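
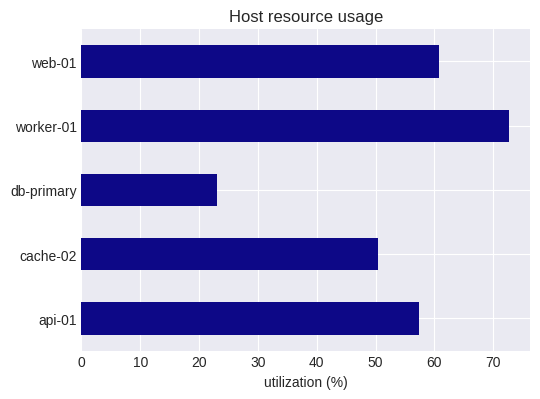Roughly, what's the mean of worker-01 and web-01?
(70 + 60) / 2 ≈ 65.

≈ 65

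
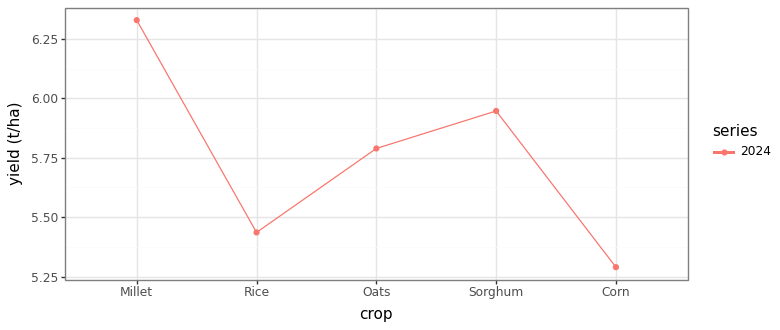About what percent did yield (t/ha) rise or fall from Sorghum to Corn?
Sorghum ≈ 5.9, Corn ≈ 5.3; (5.3 − 5.9) / 5.9 ≈ -10.2%.

≈ -10.2%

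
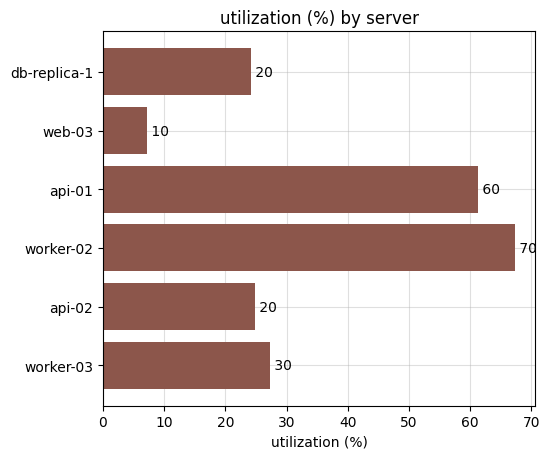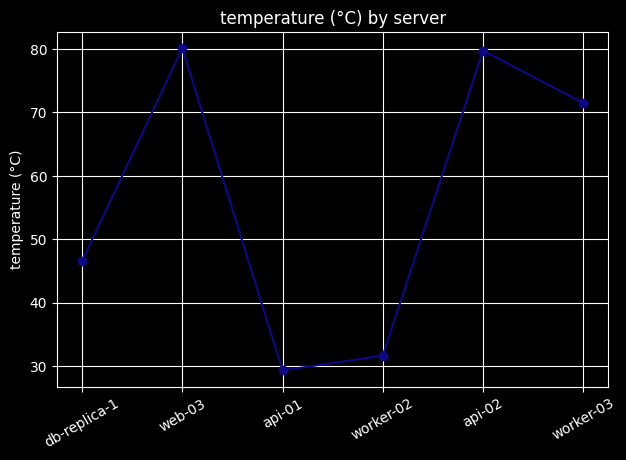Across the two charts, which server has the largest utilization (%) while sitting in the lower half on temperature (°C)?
Chart 2 median temperature (°C) ≈ 60; below-median servers: db-replica-1, api-01, worker-02. Among those, worker-02 has the highest utilization (%) (≈ 70).

worker-02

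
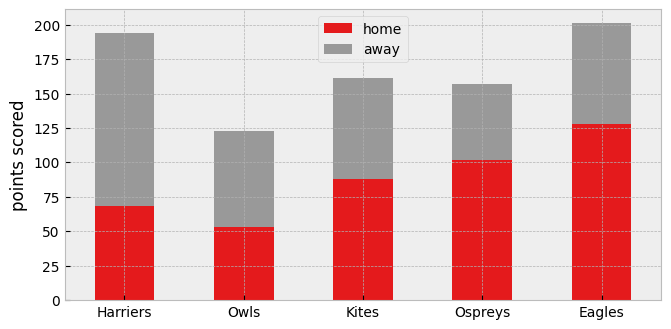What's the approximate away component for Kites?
≈ 80

away top ≈ 160, bottom ≈ 80; segment ≈ 80.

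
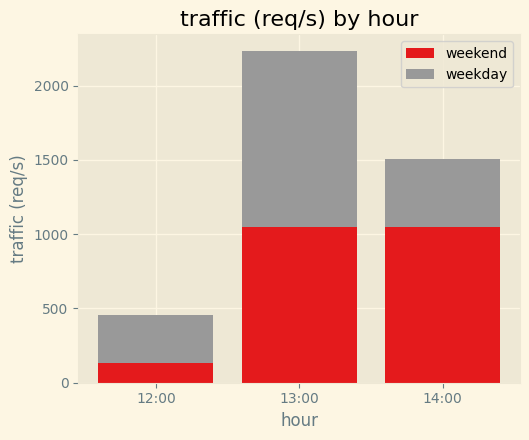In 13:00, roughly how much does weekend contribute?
≈ 1000

weekend top ≈ 1000, bottom ≈ 0; segment ≈ 1000.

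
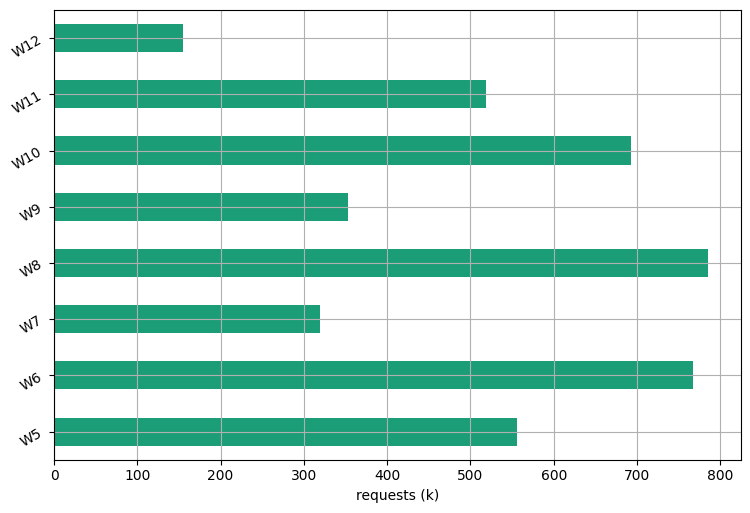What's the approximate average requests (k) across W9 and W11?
(400 + 500) / 2 ≈ 450.

≈ 450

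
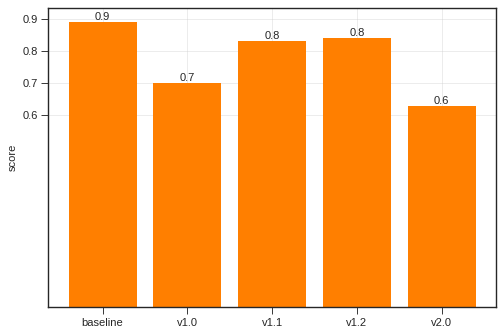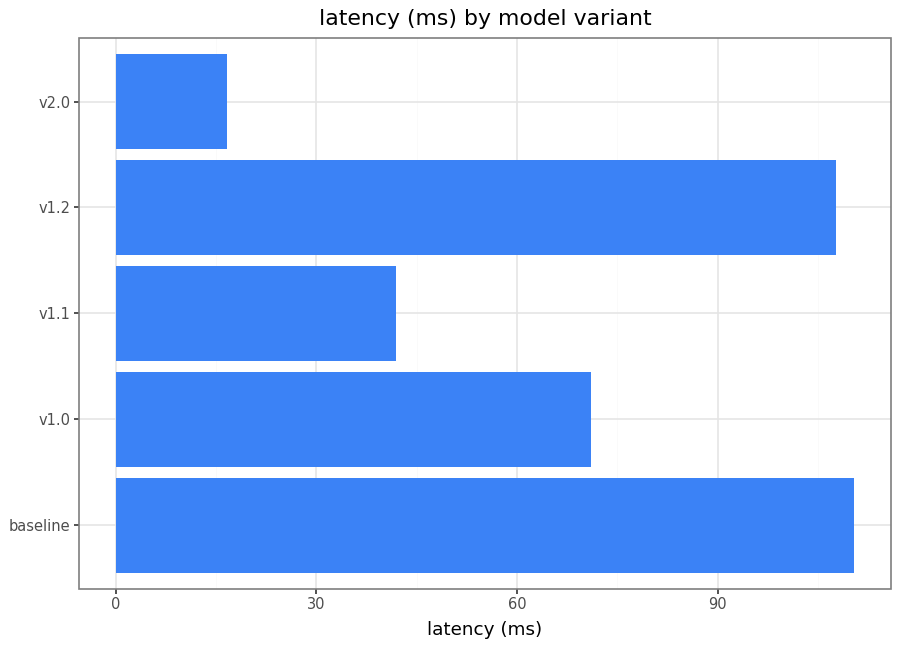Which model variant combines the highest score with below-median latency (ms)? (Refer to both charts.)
v1.1

Chart 2 median latency (ms) ≈ 80; below-median model variants: v1.1, v2.0. Among those, v1.1 has the highest score (≈ 0.8).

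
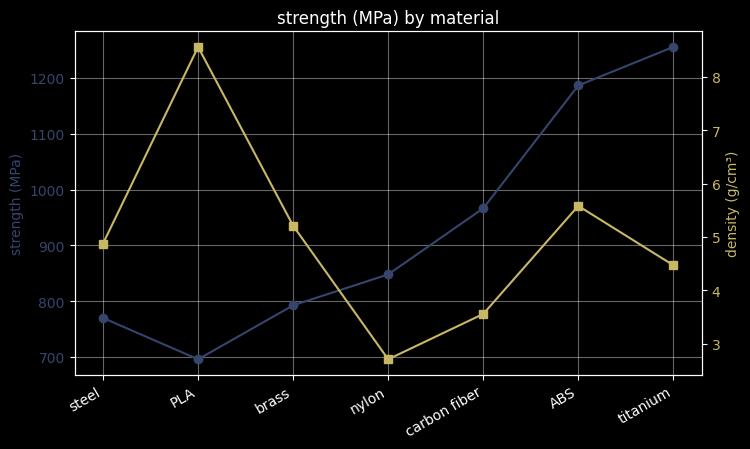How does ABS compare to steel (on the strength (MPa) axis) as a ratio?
ABS ≈ 1200, steel ≈ 750; 1200/750 ≈ 1.6.

≈ 1.6×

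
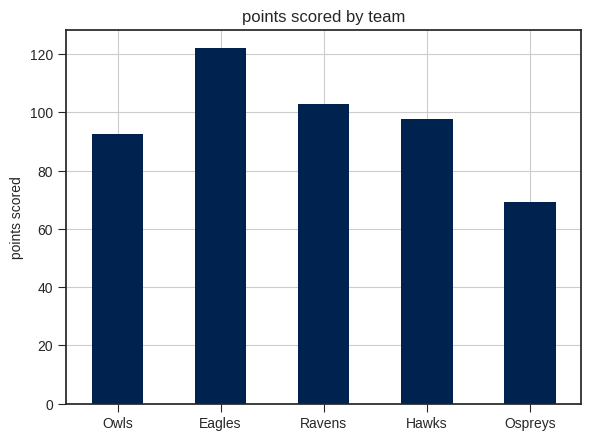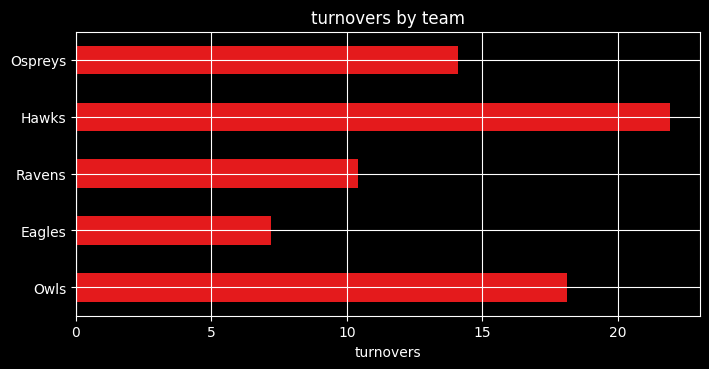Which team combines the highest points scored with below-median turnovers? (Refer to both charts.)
Chart 2 median turnovers ≈ 15; below-median teams: Eagles, Ravens. Among those, Eagles has the highest points scored (≈ 120).

Eagles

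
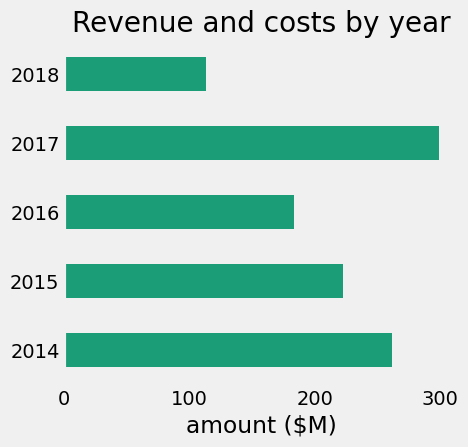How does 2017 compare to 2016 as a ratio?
≈ 1.71×

2017 ≈ 300, 2016 ≈ 175; 300/175 ≈ 1.71.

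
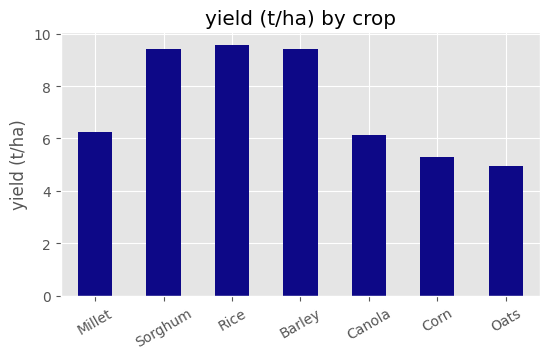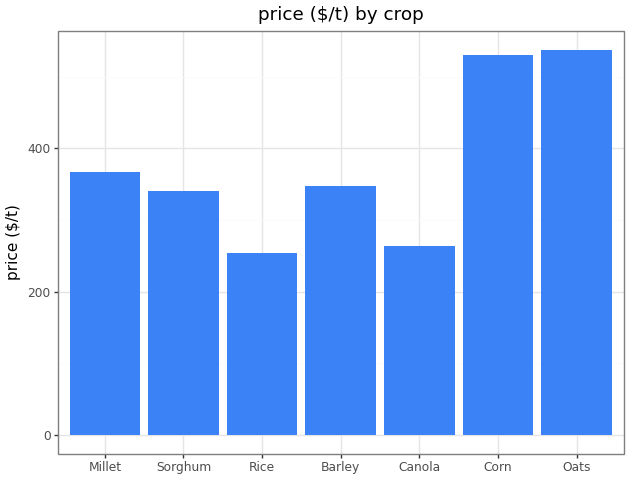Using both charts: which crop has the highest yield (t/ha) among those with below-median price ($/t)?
Rice

Chart 2 median price ($/t) ≈ 350; below-median crops: Sorghum, Rice, Canola. Among those, Rice has the highest yield (t/ha) (≈ 10).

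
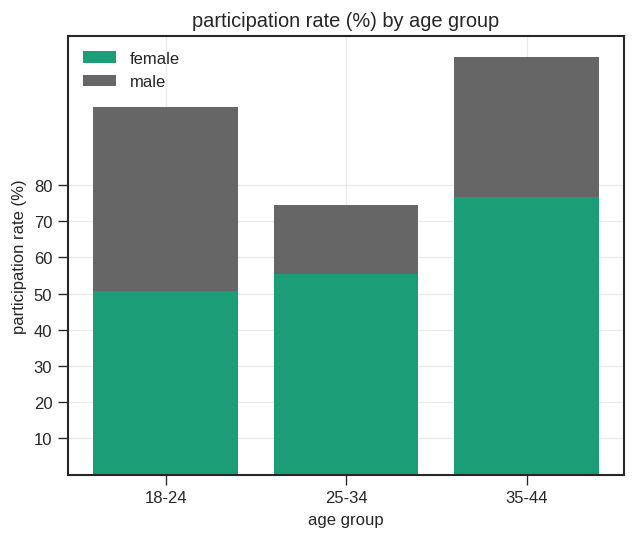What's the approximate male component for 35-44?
≈ 40

male top ≈ 120, bottom ≈ 80; segment ≈ 40.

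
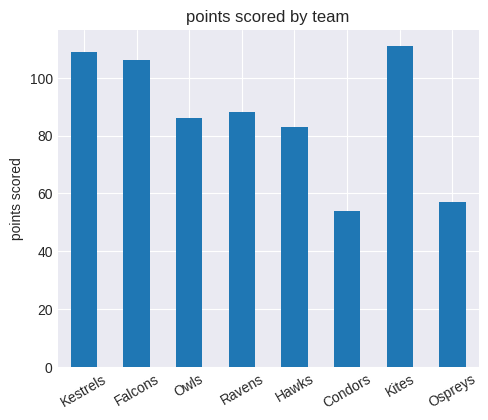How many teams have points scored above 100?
Above 100: Kestrels, Falcons, Kites.

3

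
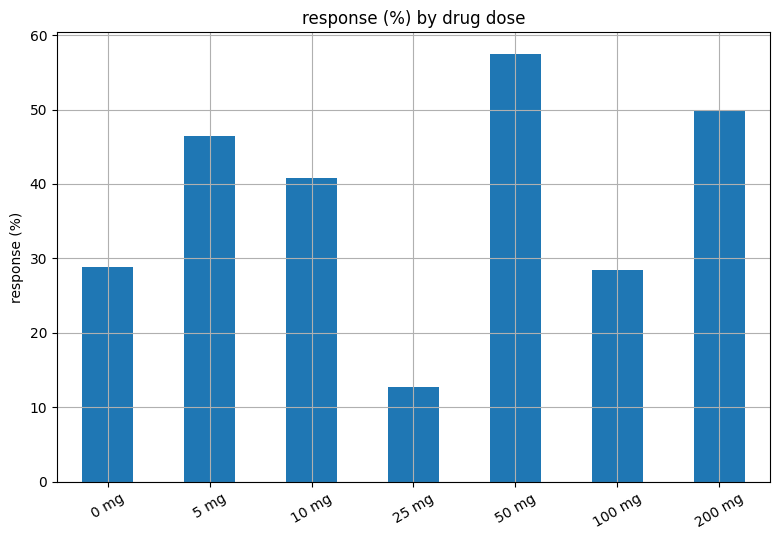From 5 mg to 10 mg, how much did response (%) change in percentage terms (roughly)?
≈ -11.1%

5 mg ≈ 45, 10 mg ≈ 40; (40 − 45) / 45 ≈ -11.1%.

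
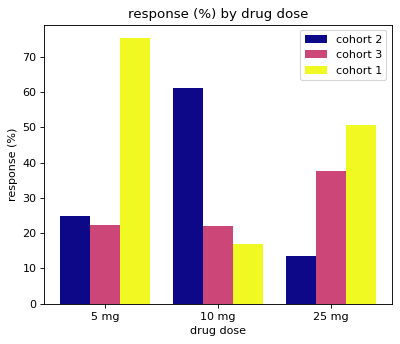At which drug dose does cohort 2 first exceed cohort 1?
5 mg: cohort 2 ≈ 20 vs cohort 1 ≈ 80 (not yet); 10 mg: cohort 2 ≈ 60 vs cohort 1 ≈ 20 (first crossover).

10 mg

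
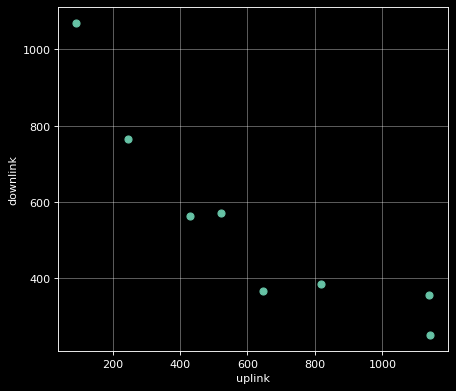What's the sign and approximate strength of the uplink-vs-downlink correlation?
negative, strong

Points are negatively correlated; strong (|r| ≈ 0.9).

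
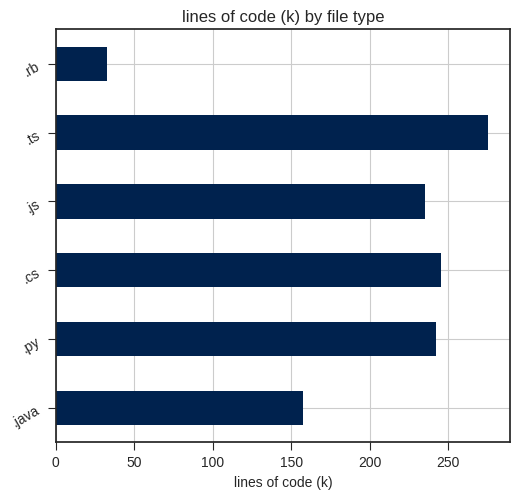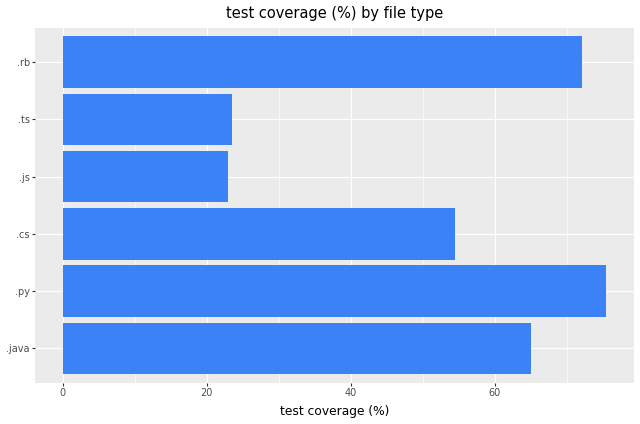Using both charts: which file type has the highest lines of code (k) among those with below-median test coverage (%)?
.ts

Chart 2 median test coverage (%) ≈ 60; below-median file types: .cs, .js, .ts. Among those, .ts has the highest lines of code (k) (≈ 300).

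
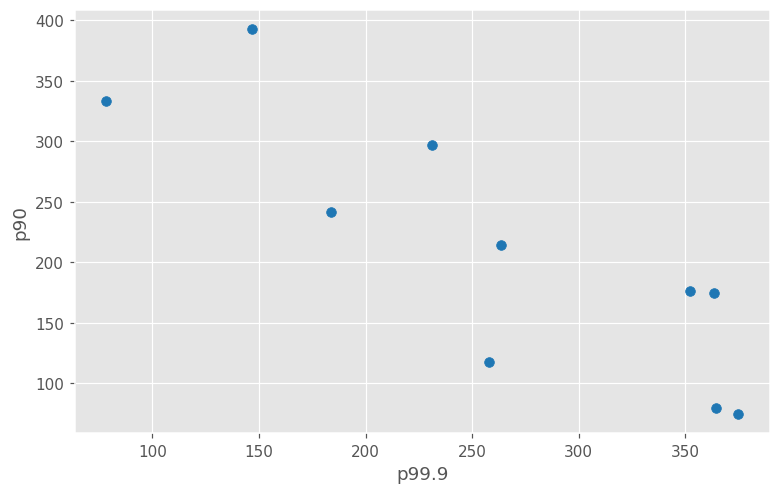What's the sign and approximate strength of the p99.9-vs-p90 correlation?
negative, strong

Points are negatively correlated; strong (|r| ≈ 0.8).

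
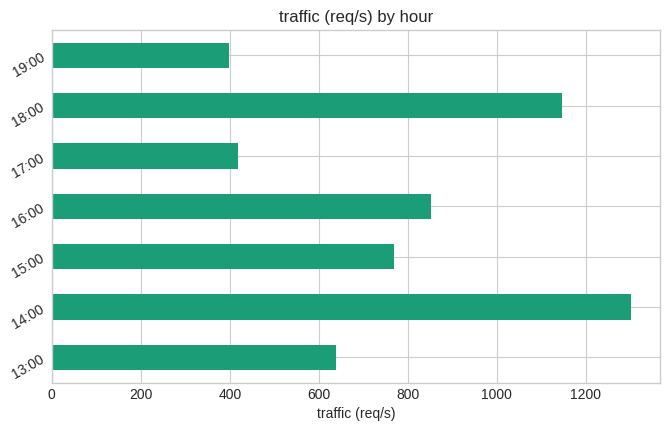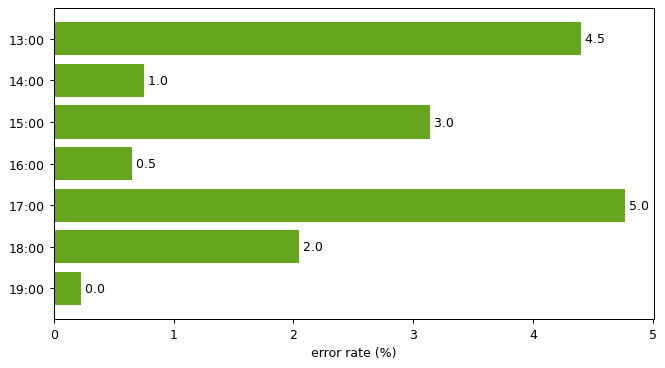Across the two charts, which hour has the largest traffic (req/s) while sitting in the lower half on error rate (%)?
14:00

Chart 2 median error rate (%) ≈ 2; below-median hours: 14:00, 16:00, 19:00. Among those, 14:00 has the highest traffic (req/s) (≈ 1400).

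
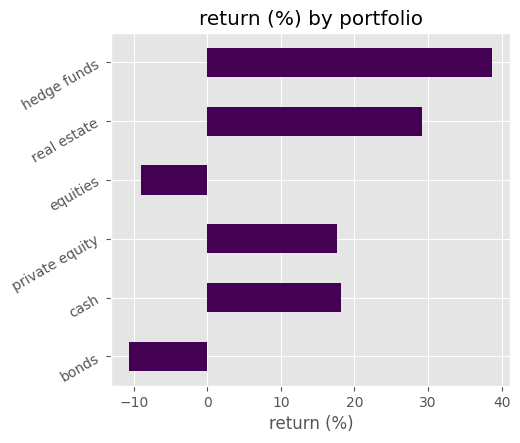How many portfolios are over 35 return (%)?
1

Above 35: hedge funds.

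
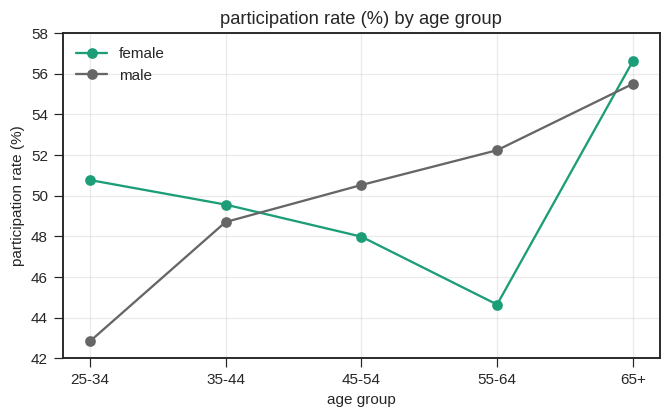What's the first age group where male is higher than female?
45-54

35-44: male ≈ 48 vs female ≈ 50 (not yet); 45-54: male ≈ 50 vs female ≈ 48 (first crossover).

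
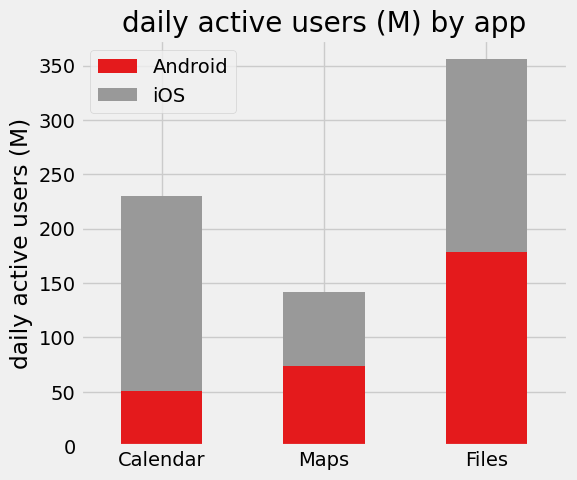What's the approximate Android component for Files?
≈ 200

Android top ≈ 200, bottom ≈ 0; segment ≈ 200.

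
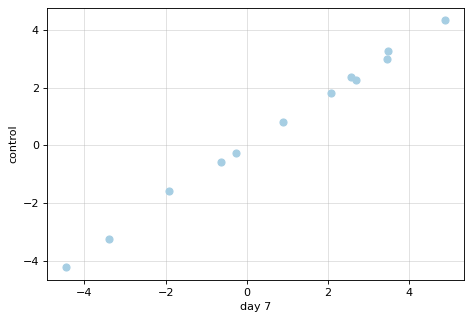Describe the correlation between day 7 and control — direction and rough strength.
positive, strong

Points are positively correlated; strong (|r| ≈ 1.0).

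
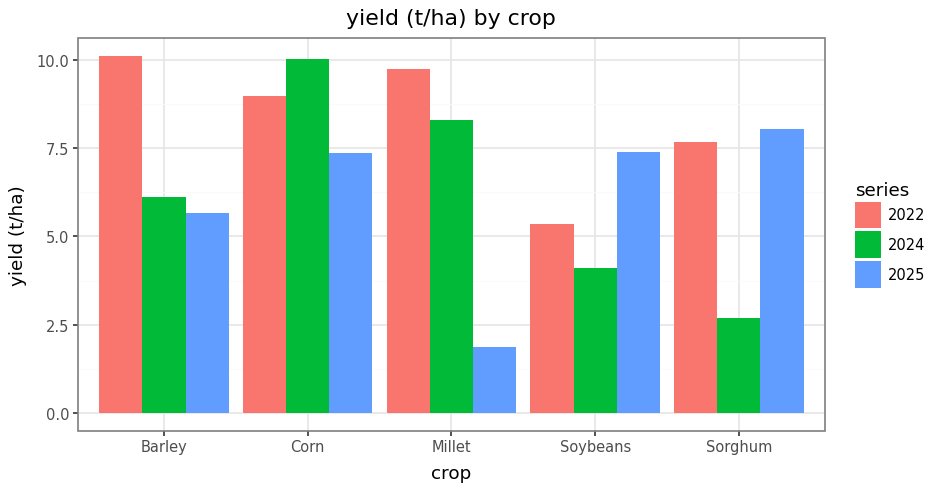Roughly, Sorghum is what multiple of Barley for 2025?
≈ 1.33×

Sorghum ≈ 8, Barley ≈ 6; 8/6 ≈ 1.33.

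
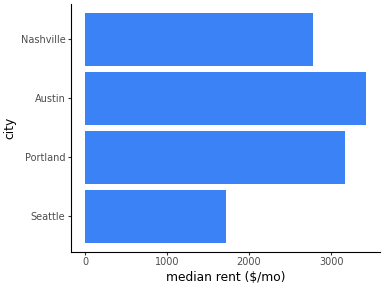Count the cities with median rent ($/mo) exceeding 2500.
Above 2500: Portland, Austin, Nashville.

3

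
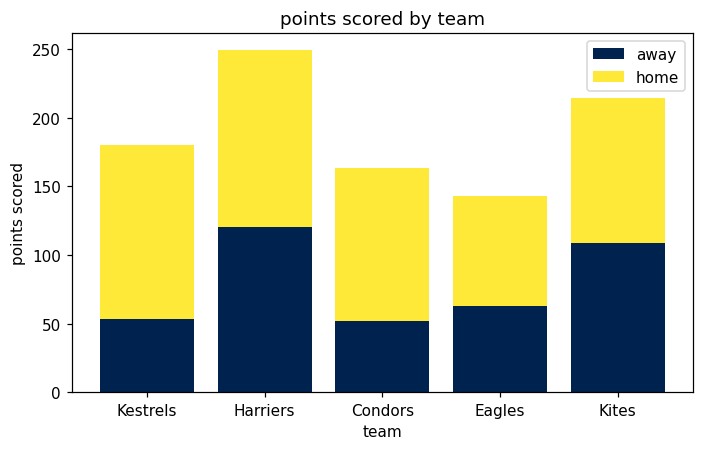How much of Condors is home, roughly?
≈ 125

home top ≈ 175, bottom ≈ 50; segment ≈ 125.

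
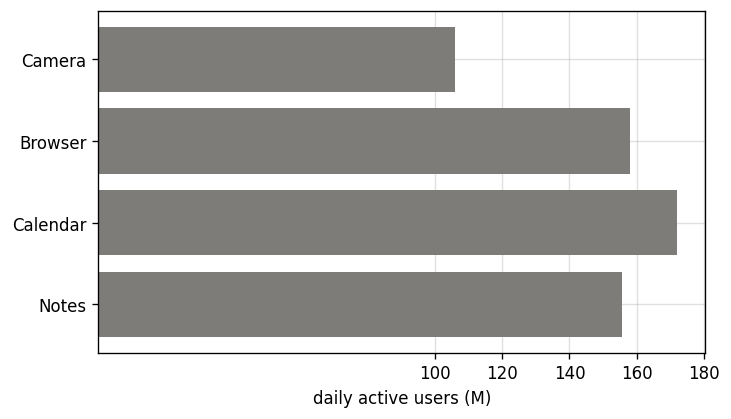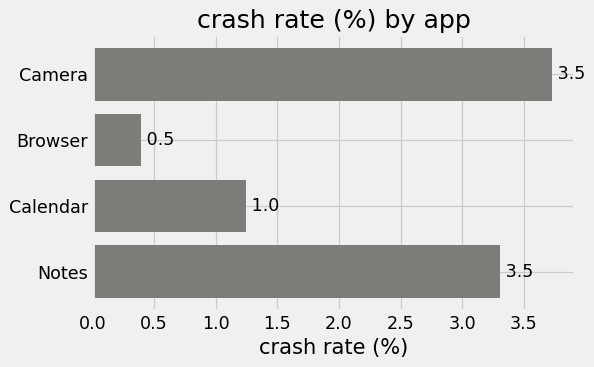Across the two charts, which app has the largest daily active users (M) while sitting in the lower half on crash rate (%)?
Calendar

Chart 2 median crash rate (%) ≈ 2.5; below-median apps: Browser, Calendar. Among those, Calendar has the highest daily active users (M) (≈ 180).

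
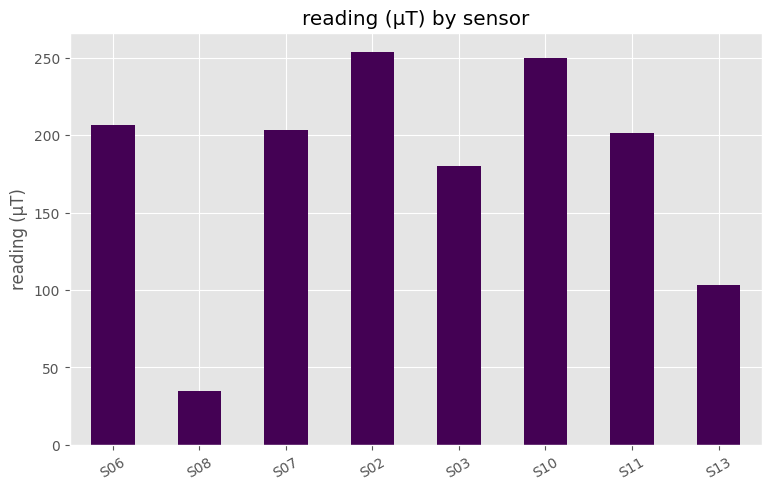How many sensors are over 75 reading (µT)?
Above 75: S06, S07, S02, S03, S10, S11, S13.

7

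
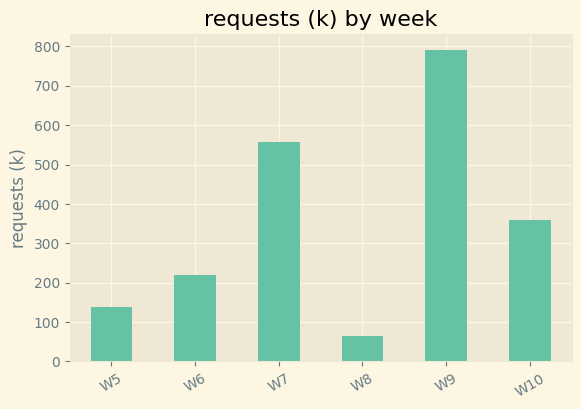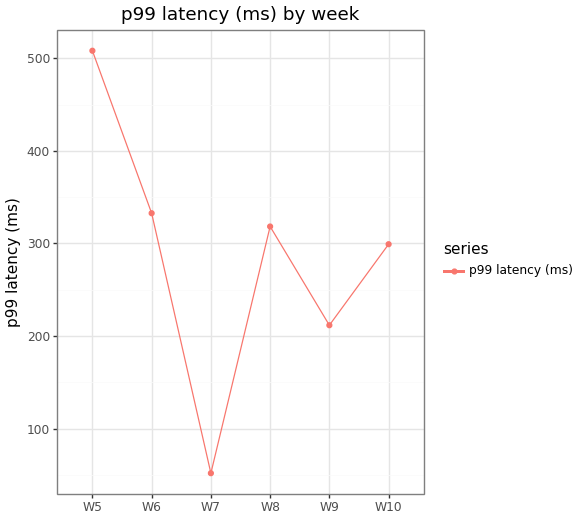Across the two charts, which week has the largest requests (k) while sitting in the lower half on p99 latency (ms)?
Chart 2 median p99 latency (ms) ≈ 300; below-median weeks: W7, W9, W10. Among those, W9 has the highest requests (k) (≈ 800).

W9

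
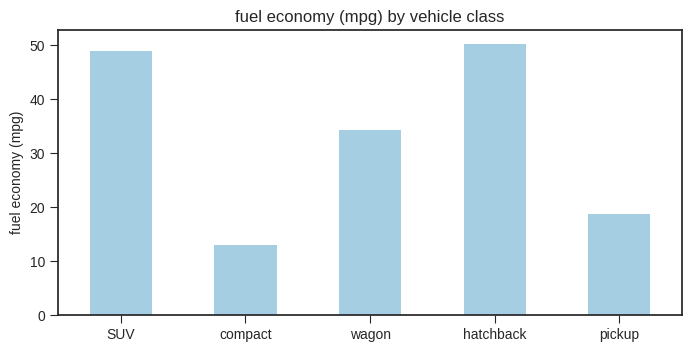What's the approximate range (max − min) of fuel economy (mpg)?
Max hatchback ≈ 50, min compact ≈ 15; range ≈ 35.

≈ 35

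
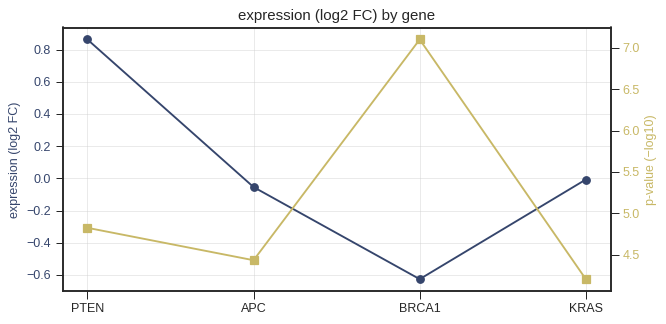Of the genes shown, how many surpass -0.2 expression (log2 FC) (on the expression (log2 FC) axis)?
3

Above -0.2: PTEN, APC, KRAS.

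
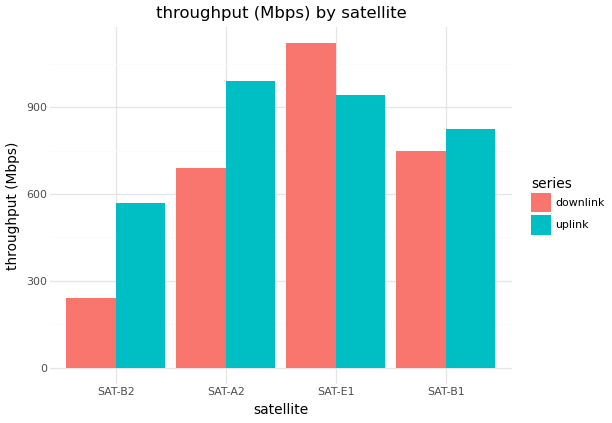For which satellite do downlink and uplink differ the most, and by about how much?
SAT-B2, ≈ 400 Mbps

SAT-B2: downlink ≈ 200, uplink ≈ 600 → gap ≈ 400. Next-largest (SAT-A2) is only ≈ 300.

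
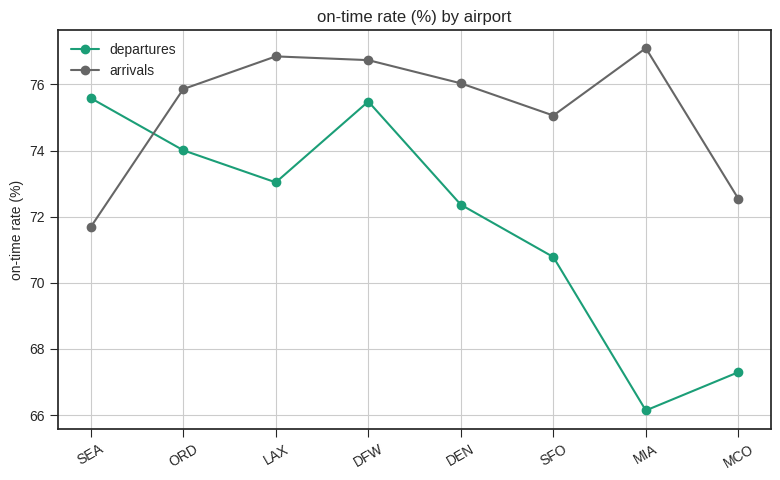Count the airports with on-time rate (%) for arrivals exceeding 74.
Above 74: ORD, LAX, DFW, DEN, SFO, MIA.

6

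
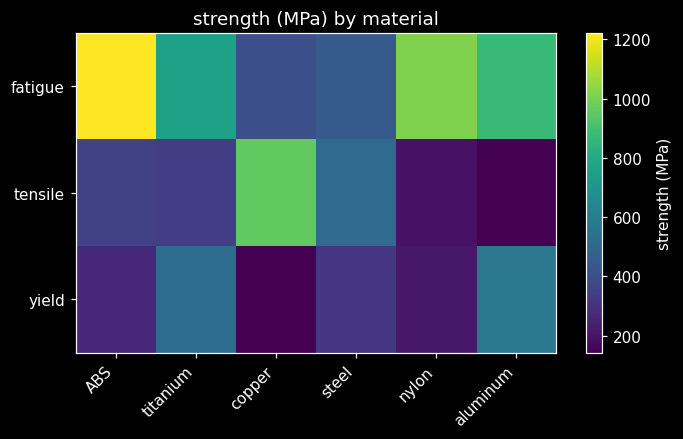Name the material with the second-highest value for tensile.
Top 3 for tensile: copper ≈ 1000, steel ≈ 500, ABS ≈ 400.

steel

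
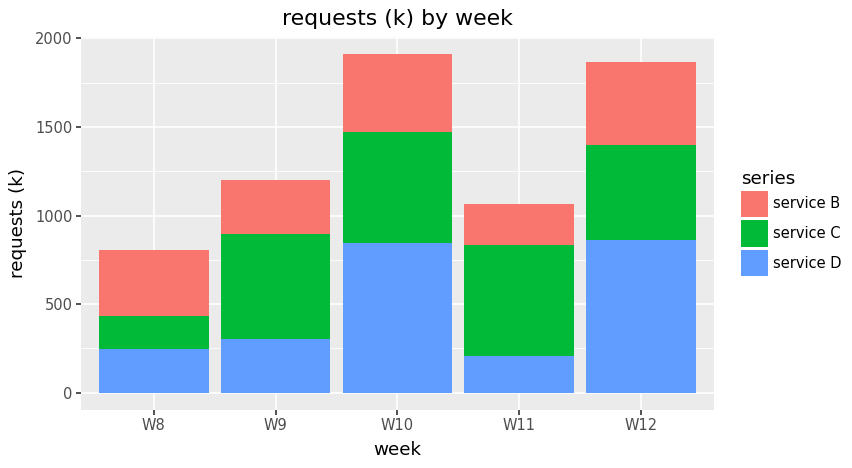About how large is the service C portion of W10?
≈ 600

service C top ≈ 1400, bottom ≈ 800; segment ≈ 600.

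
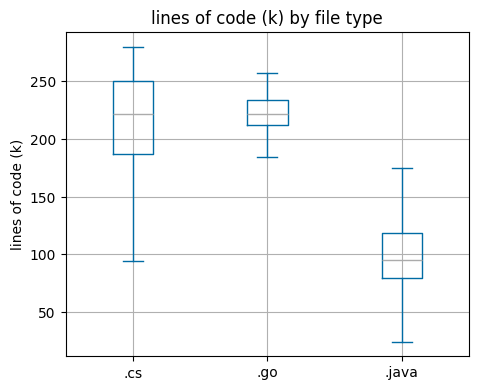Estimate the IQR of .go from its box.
≈ 20

Q3 ≈ 230, Q1 ≈ 210; IQR ≈ 20.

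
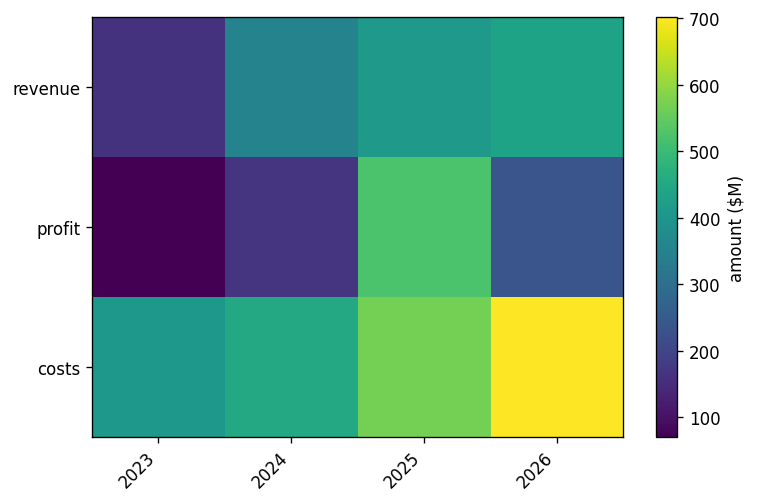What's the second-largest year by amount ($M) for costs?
Top 3 for costs: 2026 ≈ 700, 2025 ≈ 600, 2024 ≈ 500.

2025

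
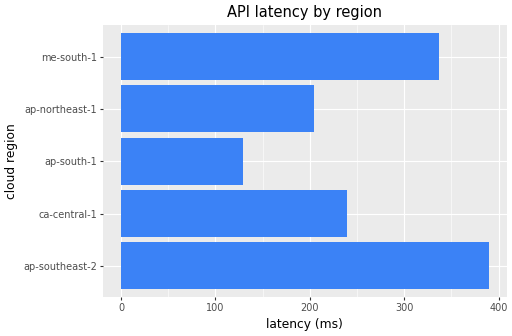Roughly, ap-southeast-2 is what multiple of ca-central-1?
≈ 1.6×

ap-southeast-2 ≈ 400, ca-central-1 ≈ 250; 400/250 ≈ 1.6.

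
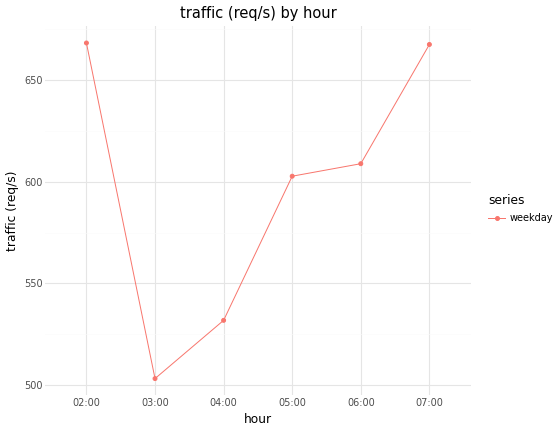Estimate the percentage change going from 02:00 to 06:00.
02:00 ≈ 660, 06:00 ≈ 600; (600 − 660) / 660 ≈ -9.1%.

≈ -9.1%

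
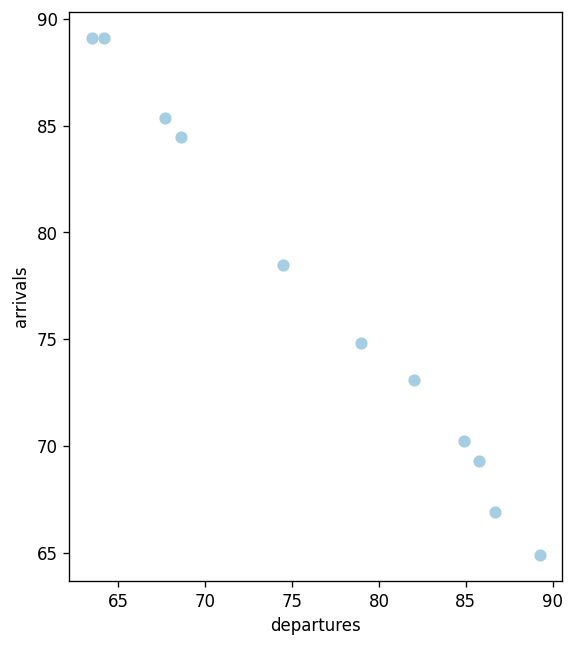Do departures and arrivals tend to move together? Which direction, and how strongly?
negative, strong

Points are negatively correlated; strong (|r| ≈ 1.0).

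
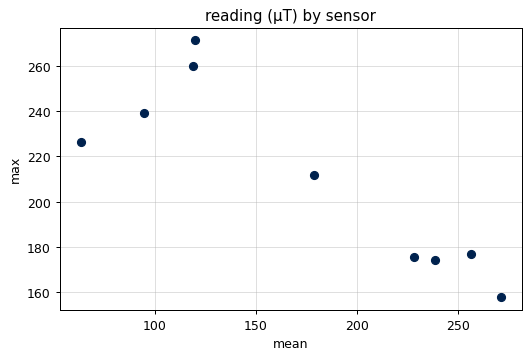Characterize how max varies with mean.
Points are negatively correlated; strong (|r| ≈ 0.9).

negative, strong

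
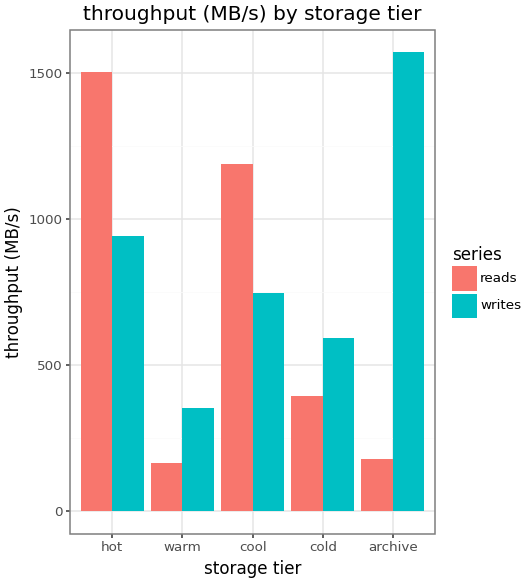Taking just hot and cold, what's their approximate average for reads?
(1600 + 400) / 2 ≈ 1000.

≈ 1000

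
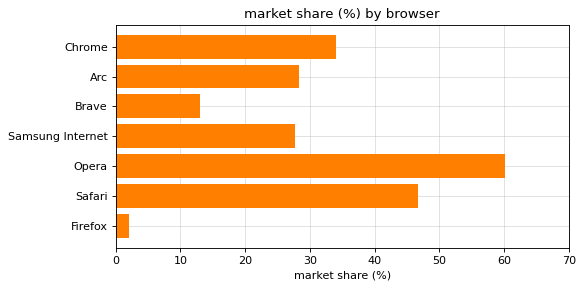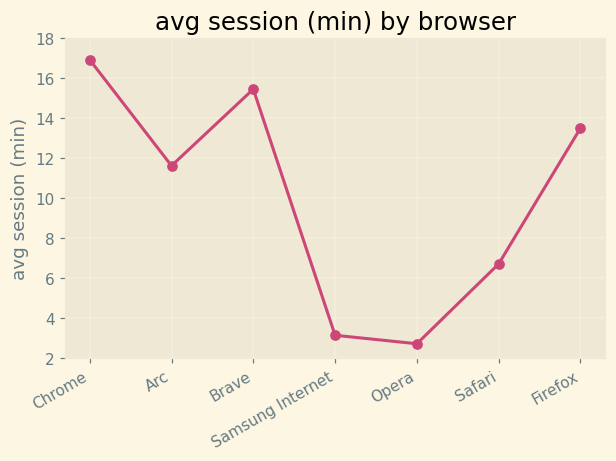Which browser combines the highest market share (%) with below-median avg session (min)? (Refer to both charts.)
Opera

Chart 2 median avg session (min) ≈ 12; below-median browsers: Samsung Internet, Opera, Safari. Among those, Opera has the highest market share (%) (≈ 60).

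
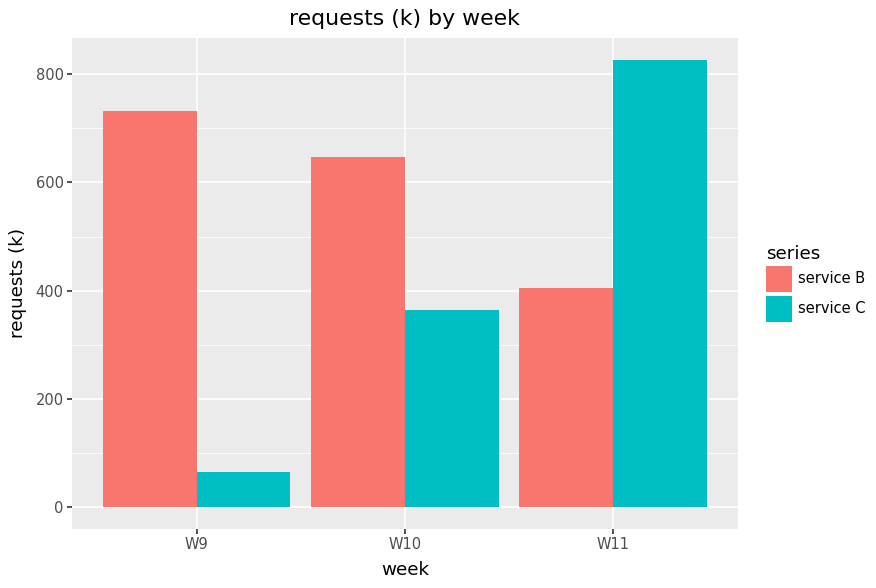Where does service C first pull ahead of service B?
W11

W10: service C ≈ 400 vs service B ≈ 600 (not yet); W11: service C ≈ 800 vs service B ≈ 400 (first crossover).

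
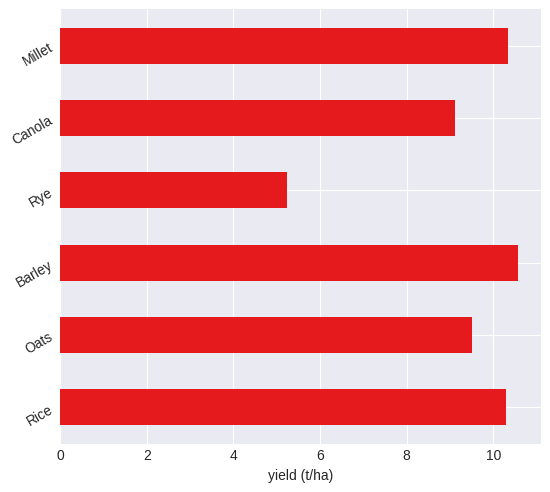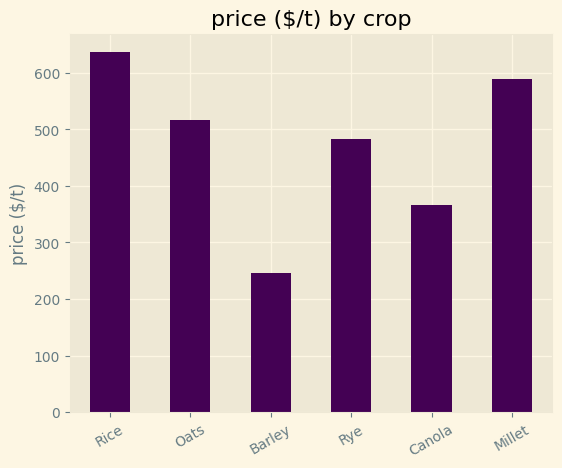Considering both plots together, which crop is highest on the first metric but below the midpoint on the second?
Barley

Chart 2 median price ($/t) ≈ 500; below-median crops: Barley, Rye, Canola. Among those, Barley has the highest yield (t/ha) (≈ 11).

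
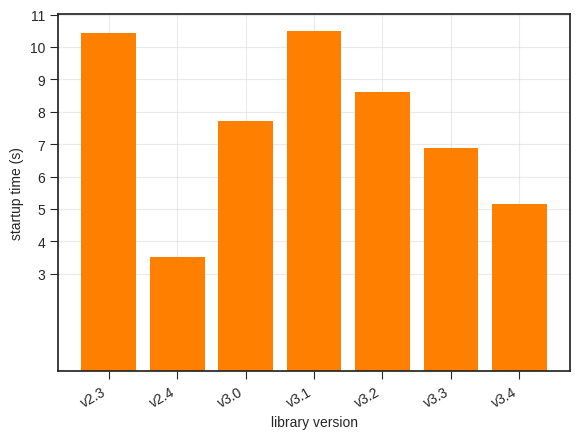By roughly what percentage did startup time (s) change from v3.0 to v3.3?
v3.0 ≈ 8, v3.3 ≈ 7; (7 − 8) / 8 ≈ -12.5%.

≈ -12.5%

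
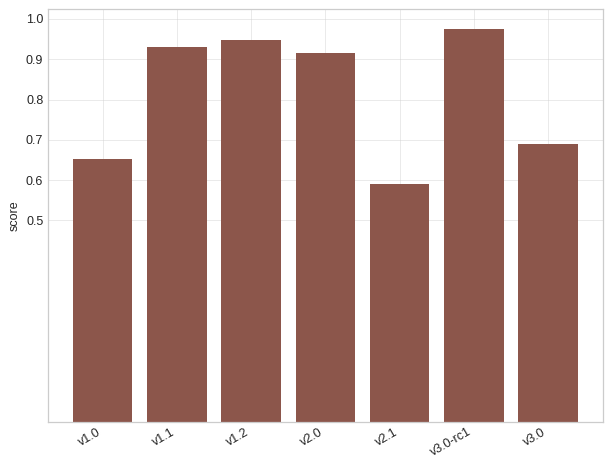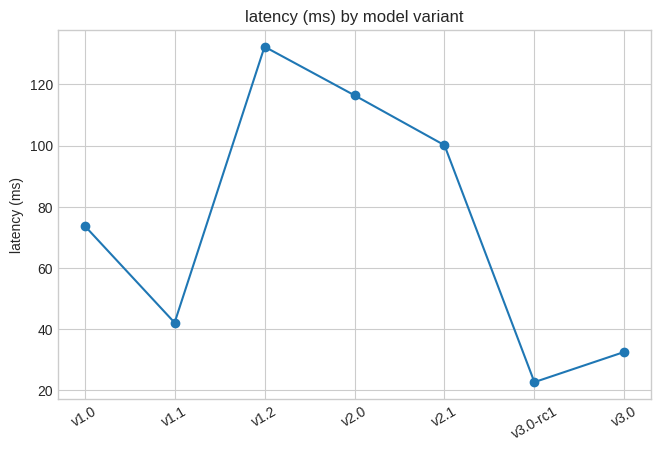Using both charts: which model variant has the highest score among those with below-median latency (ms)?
Chart 2 median latency (ms) ≈ 80; below-median model variants: v1.1, v3.0-rc1, v3.0. Among those, v3.0-rc1 has the highest score (≈ 1).

v3.0-rc1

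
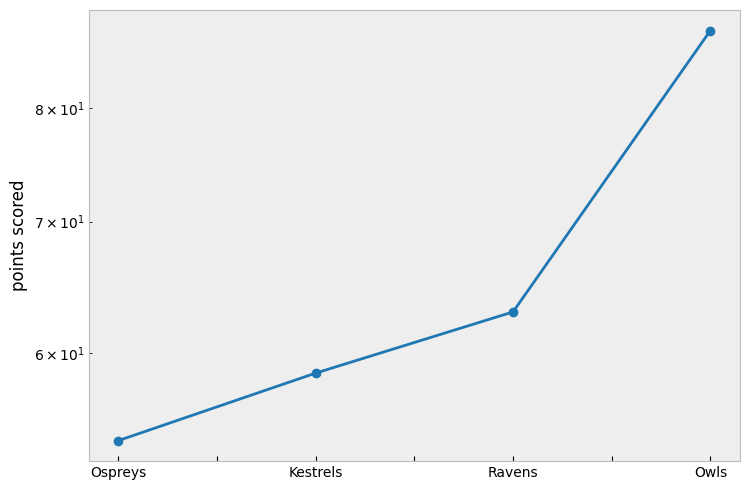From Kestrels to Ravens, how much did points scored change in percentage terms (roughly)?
Kestrels ≈ 60, Ravens ≈ 65; (65 − 60) / 60 ≈ +8.3%.

≈ +8.3%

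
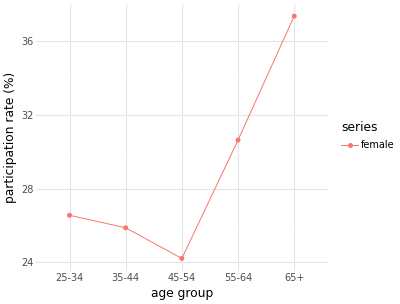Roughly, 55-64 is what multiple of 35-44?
55-64 ≈ 30, 35-44 ≈ 26; 30/26 ≈ 1.15.

≈ 1.15×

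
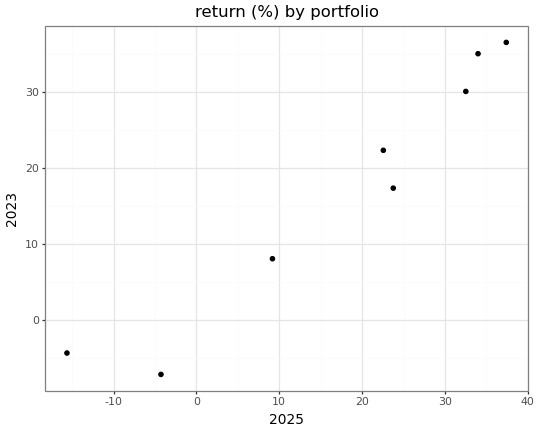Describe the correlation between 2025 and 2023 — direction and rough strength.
positive, strong

Points are positively correlated; strong (|r| ≈ 1.0).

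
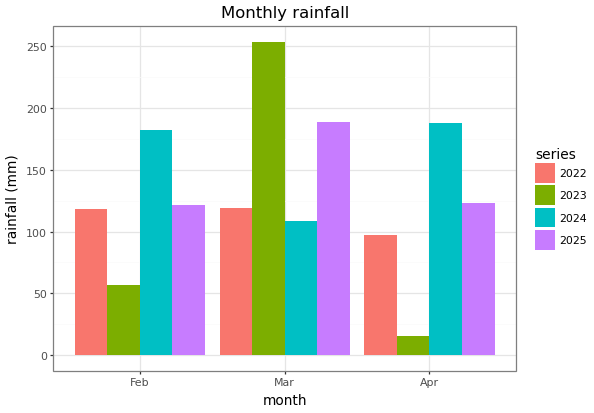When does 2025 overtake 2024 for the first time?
Feb: 2025 ≈ 125 vs 2024 ≈ 175 (not yet); Mar: 2025 ≈ 200 vs 2024 ≈ 100 (first crossover).

Mar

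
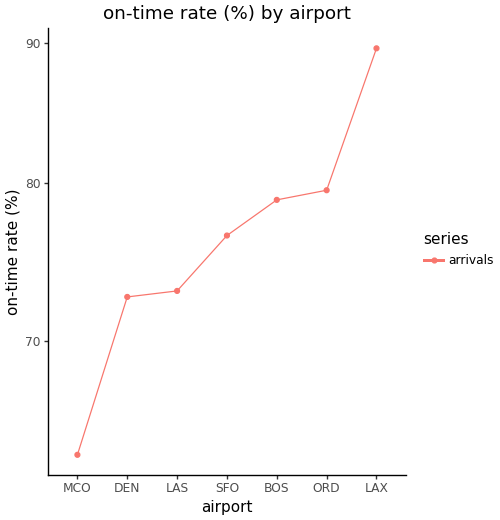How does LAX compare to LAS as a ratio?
≈ 1.2×

LAX ≈ 90, LAS ≈ 75; 90/75 ≈ 1.2.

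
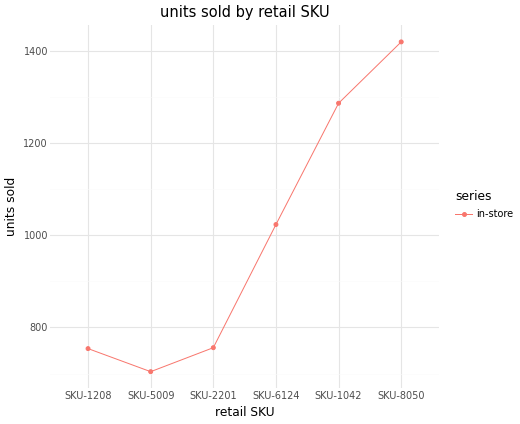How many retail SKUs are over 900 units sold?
Above 900: SKU-6124, SKU-1042, SKU-8050.

3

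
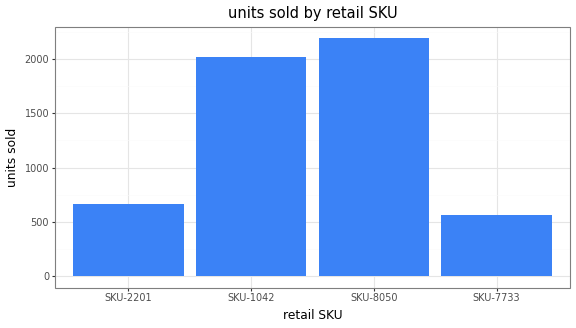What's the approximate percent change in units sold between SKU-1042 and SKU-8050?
SKU-1042 ≈ 2000, SKU-8050 ≈ 2200; (2200 − 2000) / 2000 ≈ +10%.

≈ +10%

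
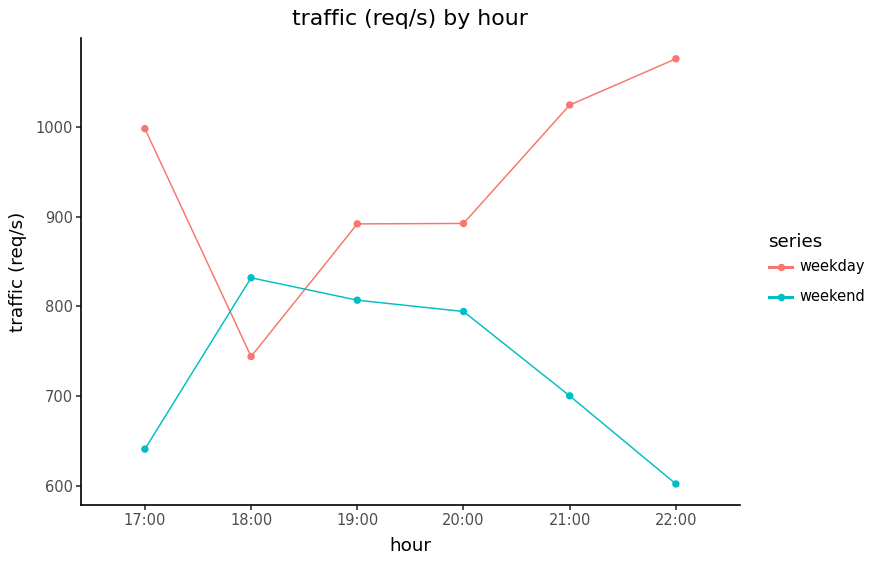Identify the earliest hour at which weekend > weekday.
18:00

17:00: weekend ≈ 650 vs weekday ≈ 1000 (not yet); 18:00: weekend ≈ 850 vs weekday ≈ 750 (first crossover).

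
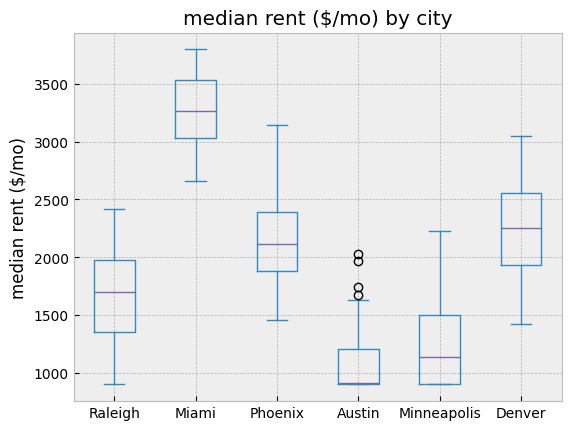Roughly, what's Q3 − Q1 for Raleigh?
≈ 600

Q3 ≈ 2000, Q1 ≈ 1400; IQR ≈ 600.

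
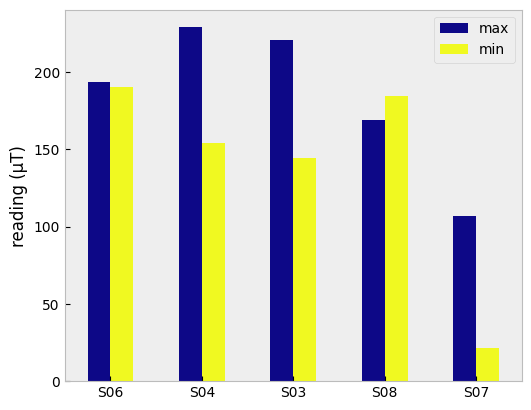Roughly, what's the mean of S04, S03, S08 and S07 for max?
≈ 175

(220 + 220 + 160 + 100) / 4 ≈ 175.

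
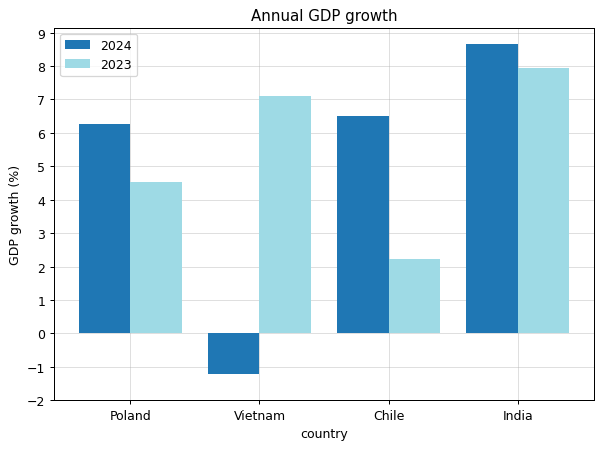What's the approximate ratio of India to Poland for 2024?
≈ 1.5×

India ≈ 9, Poland ≈ 6; 9/6 ≈ 1.5.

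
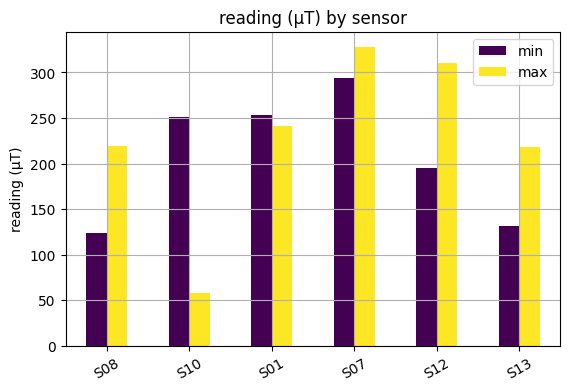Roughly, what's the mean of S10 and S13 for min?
(250 + 150) / 2 ≈ 200.

≈ 200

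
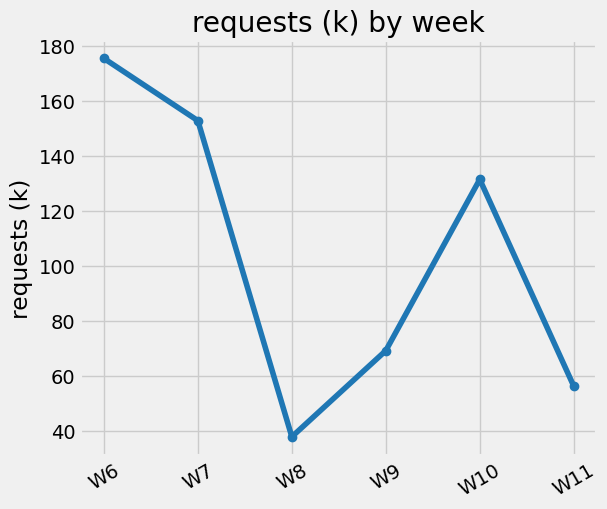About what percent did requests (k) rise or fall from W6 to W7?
W6 ≈ 180, W7 ≈ 160; (160 − 180) / 180 ≈ -11.1%.

≈ -11.1%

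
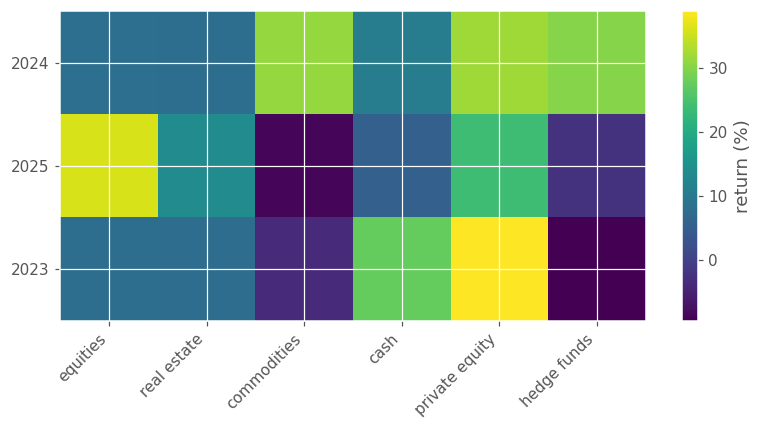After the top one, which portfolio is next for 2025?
Top 3 for 2025: equities ≈ 35, private equity ≈ 25, real estate ≈ 15.

private equity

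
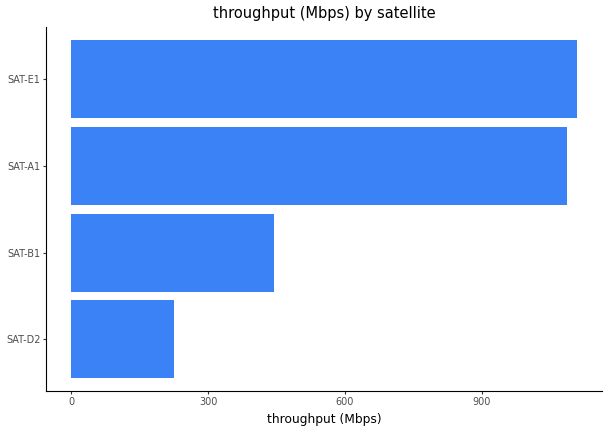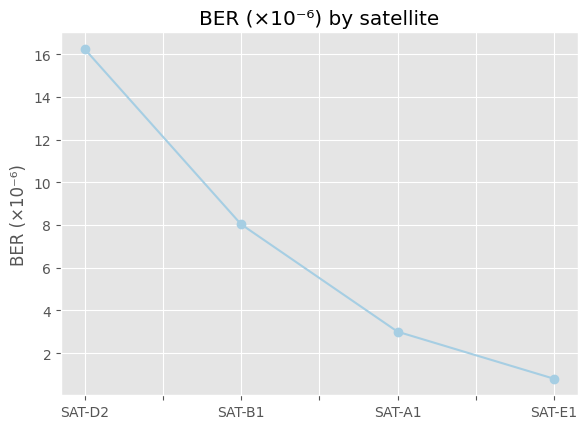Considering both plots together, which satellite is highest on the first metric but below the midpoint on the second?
Chart 2 median BER (×10⁻⁶) ≈ 6; below-median satellites: SAT-A1, SAT-E1. Among those, SAT-E1 has the highest throughput (Mbps) (≈ 1200).

SAT-E1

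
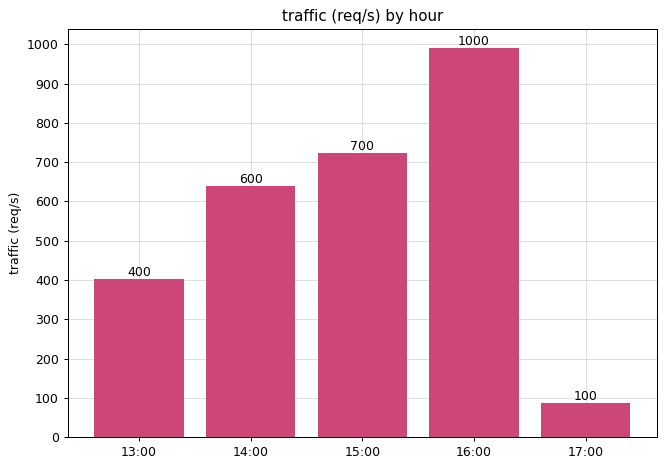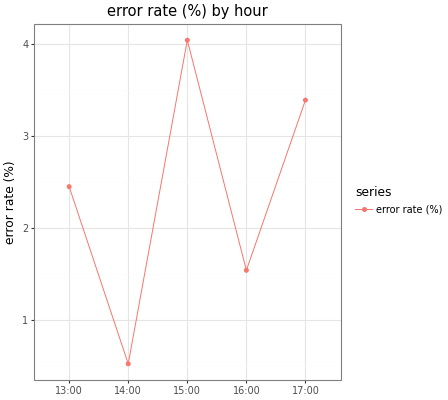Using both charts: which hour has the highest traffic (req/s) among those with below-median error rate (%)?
Chart 2 median error rate (%) ≈ 2.5; below-median hours: 14:00, 16:00. Among those, 16:00 has the highest traffic (req/s) (≈ 1000).

16:00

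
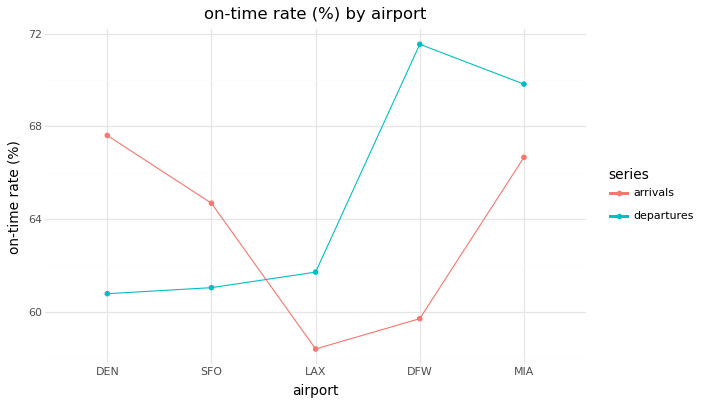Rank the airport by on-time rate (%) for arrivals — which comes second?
MIA

Top 3 for arrivals: DEN ≈ 68, MIA ≈ 66, SFO ≈ 64.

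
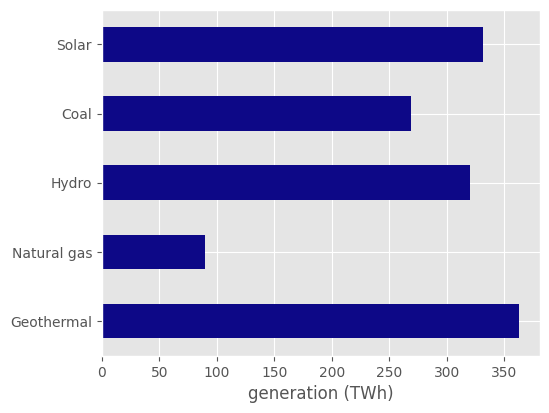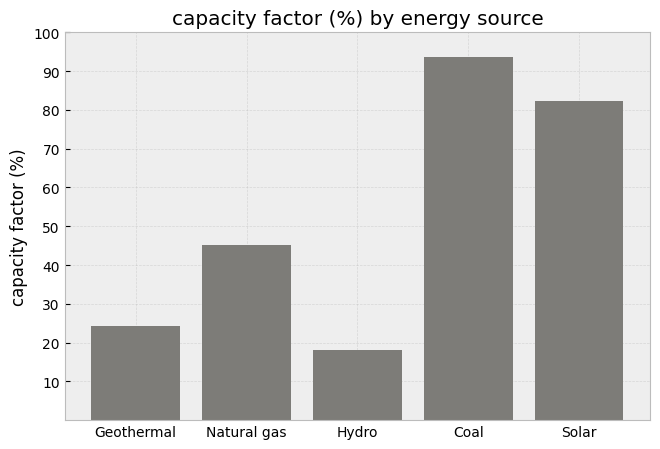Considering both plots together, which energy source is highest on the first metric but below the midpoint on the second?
Chart 2 median capacity factor (%) ≈ 50; below-median energy sources: Geothermal, Hydro. Among those, Geothermal has the highest generation (TWh) (≈ 350).

Geothermal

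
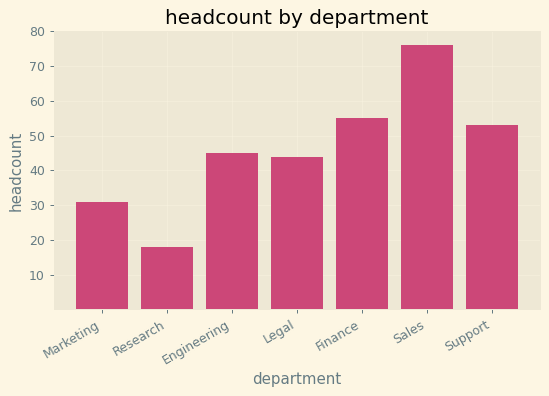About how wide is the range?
Max Sales ≈ 80, min Research ≈ 20; range ≈ 60.

≈ 60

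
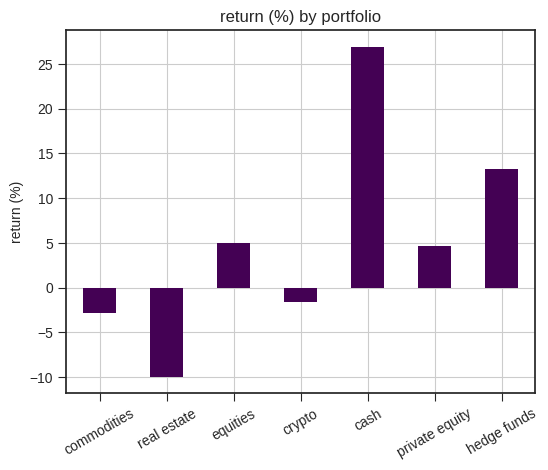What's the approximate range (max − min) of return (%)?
≈ 35

Max cash ≈ 25, min real estate ≈ -10; range ≈ 35.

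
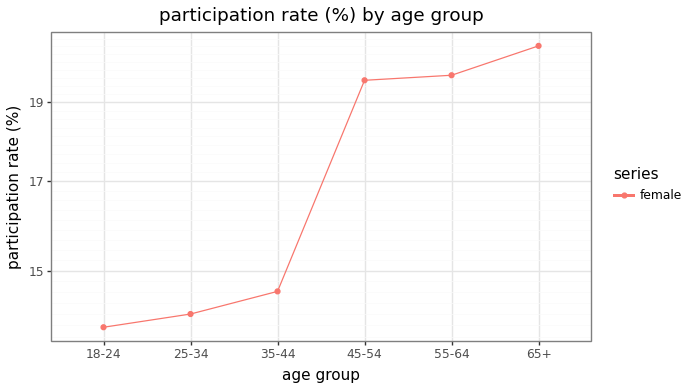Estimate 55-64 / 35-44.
≈ 1.33×

55-64 ≈ 20, 35-44 ≈ 15; 20/15 ≈ 1.33.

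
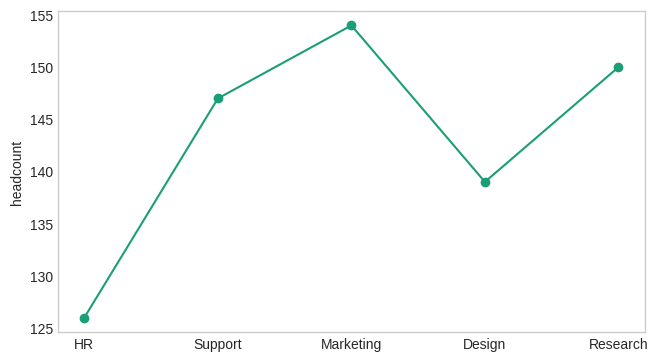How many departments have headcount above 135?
Above 135: Support, Marketing, Design, Research.

4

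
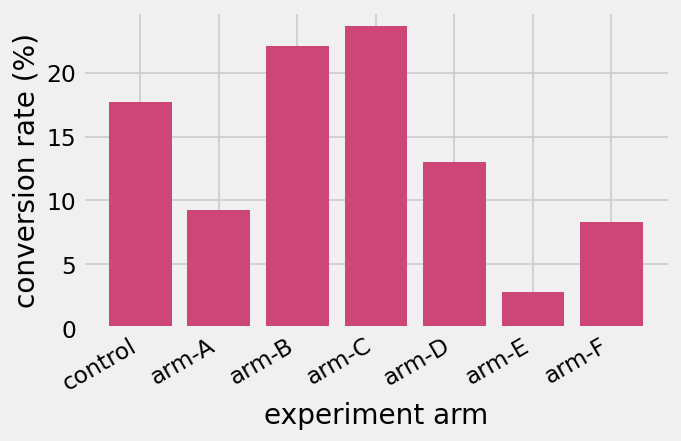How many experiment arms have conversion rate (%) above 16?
Above 16: control, arm-B, arm-C.

3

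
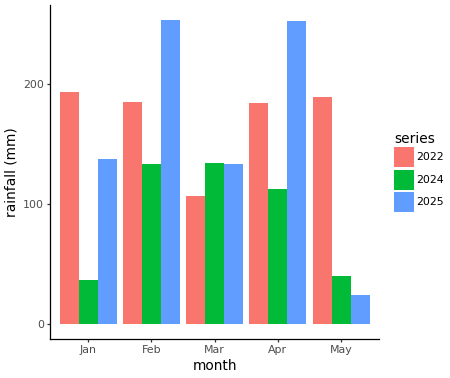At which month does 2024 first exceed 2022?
Mar

Feb: 2024 ≈ 125 vs 2022 ≈ 175 (not yet); Mar: 2024 ≈ 125 vs 2022 ≈ 100 (first crossover).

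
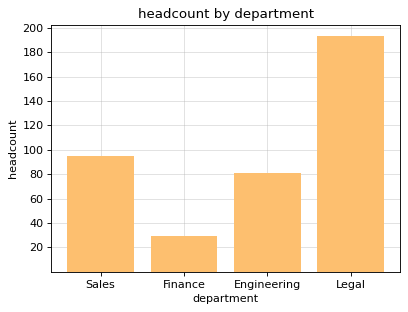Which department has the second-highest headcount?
Sales

Top 3: Legal ≈ 200, Sales ≈ 100, Engineering ≈ 80.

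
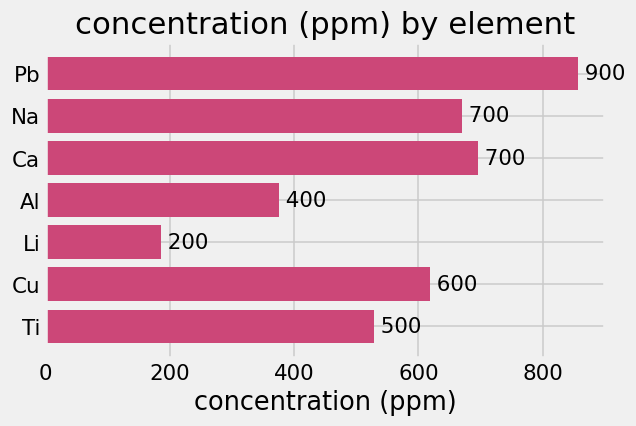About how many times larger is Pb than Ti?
≈ 1.8×

Pb ≈ 900, Ti ≈ 500; 900/500 ≈ 1.8.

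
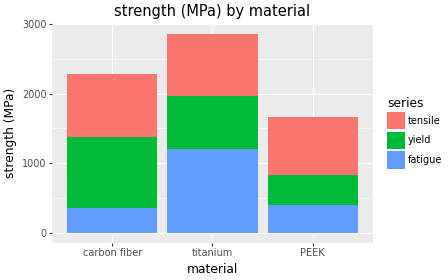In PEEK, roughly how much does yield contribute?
≈ 500

yield top ≈ 1000, bottom ≈ 500; segment ≈ 500.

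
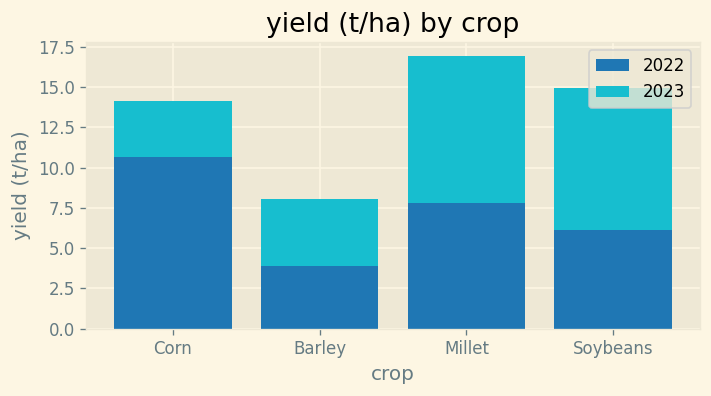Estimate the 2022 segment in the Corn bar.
2022 top ≈ 10, bottom ≈ 0; segment ≈ 10.

≈ 10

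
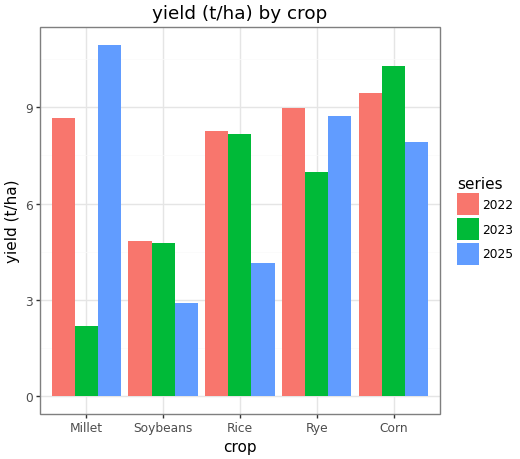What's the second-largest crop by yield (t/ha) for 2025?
Rye

Top 3 for 2025: Millet ≈ 11, Rye ≈ 9, Corn ≈ 8.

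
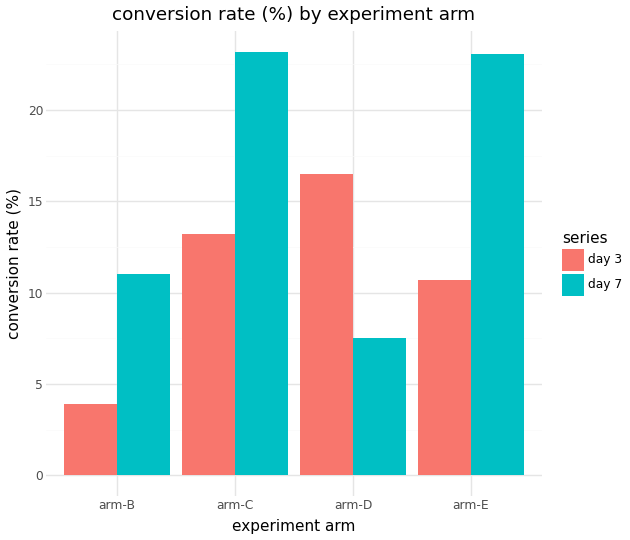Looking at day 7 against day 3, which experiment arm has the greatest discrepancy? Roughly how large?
arm-E: day 7 ≈ 24, day 3 ≈ 10 → gap ≈ 14. Next-largest (arm-C) is only ≈ 10.

arm-E, ≈ 14 %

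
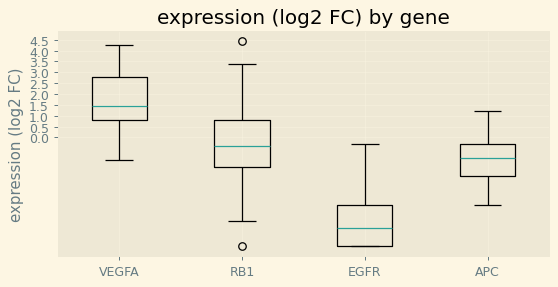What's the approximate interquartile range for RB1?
≈ 2.5

Q3 ≈ 1.0, Q1 ≈ -1.5; IQR ≈ 2.5.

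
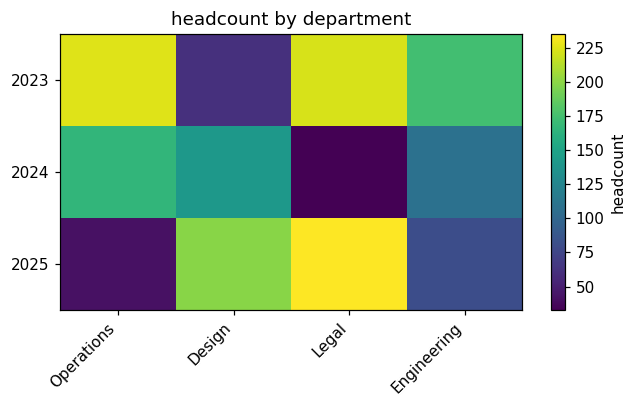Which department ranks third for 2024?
Top 4 for 2024: Operations ≈ 160, Design ≈ 140, Engineering ≈ 100, Legal ≈ 40.

Engineering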